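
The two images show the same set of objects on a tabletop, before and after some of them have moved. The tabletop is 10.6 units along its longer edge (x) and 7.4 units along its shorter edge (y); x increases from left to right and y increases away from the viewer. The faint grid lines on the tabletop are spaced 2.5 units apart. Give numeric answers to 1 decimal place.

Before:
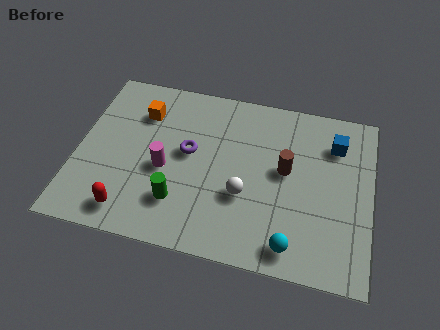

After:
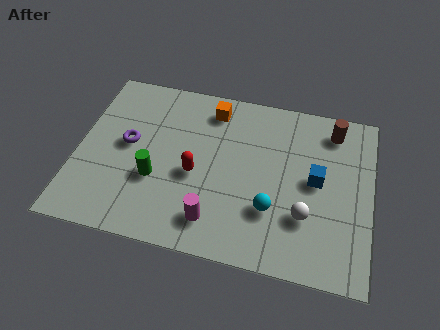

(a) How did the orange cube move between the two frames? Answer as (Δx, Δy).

(2.5, 0.7)

The orange cube started near (2.2, 5.5) and ended near (4.7, 6.2).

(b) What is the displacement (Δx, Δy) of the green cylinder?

(-0.9, 0.8)

From the two frames, the green cylinder sits at roughly (3.8, 1.9) before and (2.9, 2.7) after.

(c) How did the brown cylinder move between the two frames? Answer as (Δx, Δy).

(1.6, 2.1)

The brown cylinder started near (7.5, 4.1) and ended near (9.1, 6.2).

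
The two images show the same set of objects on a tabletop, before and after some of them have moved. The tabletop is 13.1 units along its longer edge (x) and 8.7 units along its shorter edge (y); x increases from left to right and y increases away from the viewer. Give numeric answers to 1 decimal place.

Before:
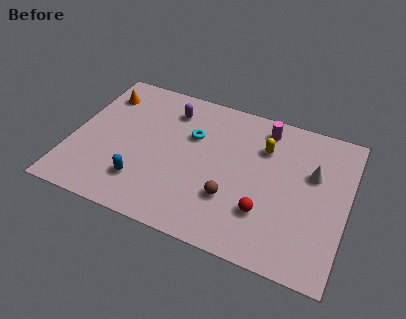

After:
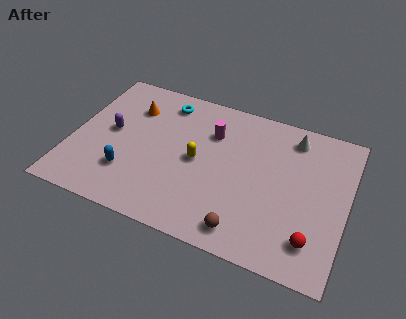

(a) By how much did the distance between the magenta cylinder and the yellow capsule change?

+0.8

The distance was about 1.2 in the first image and 2.0 in the second, so they moved 0.8 units further apart.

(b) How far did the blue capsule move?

0.8

The blue capsule was near (3.6, 2.1) before and (2.9, 2.4) after, so it travelled √(0.7² + 0.3²) ≈ 0.8 units.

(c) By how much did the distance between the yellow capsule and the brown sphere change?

+0.3

The distance was about 3.7 in the first image and 4.0 in the second, so they moved 0.3 units further apart.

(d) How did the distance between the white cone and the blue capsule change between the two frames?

+0.4

Before: roughly 8.5 units apart; after: 8.9. That's 0.4 units further apart.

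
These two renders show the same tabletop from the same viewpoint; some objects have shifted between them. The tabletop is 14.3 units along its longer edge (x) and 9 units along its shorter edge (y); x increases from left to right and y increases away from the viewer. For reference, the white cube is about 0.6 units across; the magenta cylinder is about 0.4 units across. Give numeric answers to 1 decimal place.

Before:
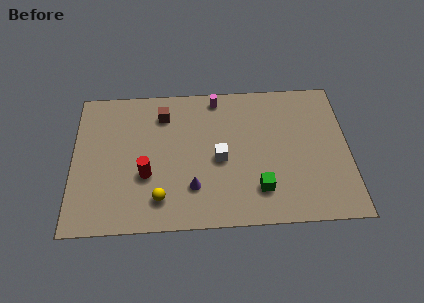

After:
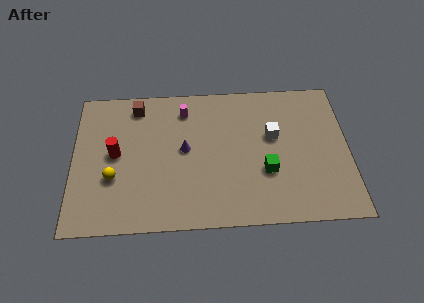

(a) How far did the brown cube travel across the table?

1.5

From (4.7, 7.1) to (3.3, 7.7), the brown cube covered √(1.4² + 0.6²) ≈ 1.5 units.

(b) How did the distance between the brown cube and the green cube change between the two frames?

+1.1

Before: roughly 7.0 units apart; after: 8.1. That's 1.1 units further apart.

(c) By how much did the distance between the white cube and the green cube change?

-0.6

Before: roughly 2.8 units apart; after: 2.2. That's 0.6 units closer together.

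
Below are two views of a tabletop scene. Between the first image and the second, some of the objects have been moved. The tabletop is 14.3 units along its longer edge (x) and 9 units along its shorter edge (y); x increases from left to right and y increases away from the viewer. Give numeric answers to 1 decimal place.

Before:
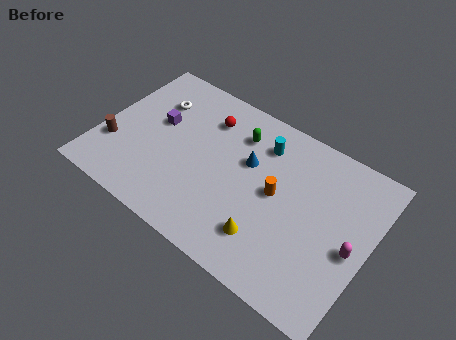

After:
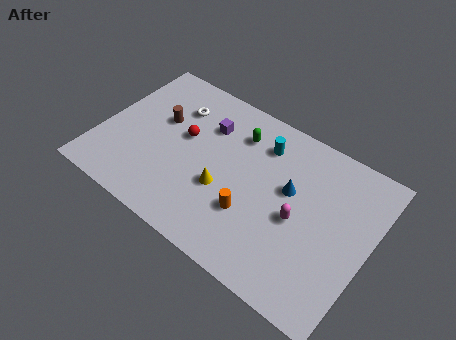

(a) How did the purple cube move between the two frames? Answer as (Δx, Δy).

(2.5, 1.2)

The purple cube started near (2.8, 5.3) and ended near (5.3, 6.5).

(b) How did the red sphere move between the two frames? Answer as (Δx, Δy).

(-0.9, -1.7)

The red sphere was at about (5.2, 6.9) and moved to about (4.3, 5.2).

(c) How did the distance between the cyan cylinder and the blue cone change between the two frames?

+1.0

They were about 1.5 units apart before and 2.5 after — 1.0 units further apart.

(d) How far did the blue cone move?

2.3

From (7.7, 5.6) to (10.0, 5.3), the blue cone covered √(2.3² + 0.3²) ≈ 2.3 units.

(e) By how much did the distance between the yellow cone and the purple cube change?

-3.9

The distance was about 7.3 in the first image and 3.4 in the second, so they moved 3.9 units closer together.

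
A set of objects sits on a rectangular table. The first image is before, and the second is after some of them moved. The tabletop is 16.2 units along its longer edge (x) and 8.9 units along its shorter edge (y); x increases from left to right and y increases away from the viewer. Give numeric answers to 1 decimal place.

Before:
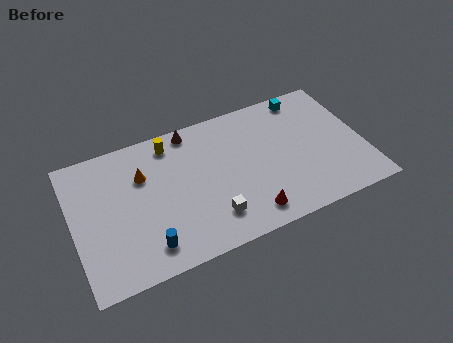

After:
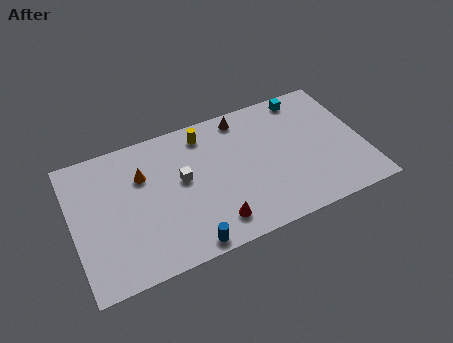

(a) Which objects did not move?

the orange cone and the cyan cube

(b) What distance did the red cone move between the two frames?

1.9

The red cone was near (9.4, 1.4) before and (7.5, 1.6) after, so it travelled √(1.9² + 0.2²) ≈ 1.9 units.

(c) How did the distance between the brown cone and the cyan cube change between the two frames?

-2.9

They were about 6.5 units apart before and 3.6 after — 2.9 units closer together.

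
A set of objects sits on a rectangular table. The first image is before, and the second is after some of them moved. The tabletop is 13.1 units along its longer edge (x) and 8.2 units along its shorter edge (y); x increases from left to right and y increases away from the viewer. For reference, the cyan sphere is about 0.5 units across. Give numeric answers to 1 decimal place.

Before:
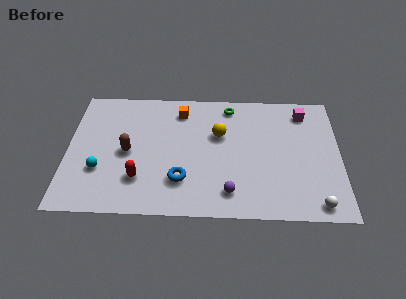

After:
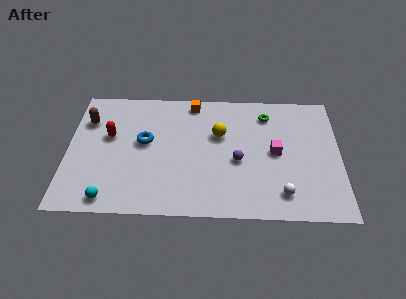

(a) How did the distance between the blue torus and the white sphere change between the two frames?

+0.8

They were about 6.5 units apart before and 7.3 after — 0.8 units further apart.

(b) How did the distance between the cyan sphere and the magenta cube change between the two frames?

-2.1

They were about 10.6 units apart before and 8.5 after — 2.1 units closer together.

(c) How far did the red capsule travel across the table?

3.1

The red capsule was near (3.5, 2.2) before and (2.0, 4.9) after, so it travelled √(1.5² + 2.7²) ≈ 3.1 units.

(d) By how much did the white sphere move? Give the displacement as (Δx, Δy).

(-1.6, 0.6)

The white sphere was at about (11.9, 0.9) and moved to about (10.3, 1.5).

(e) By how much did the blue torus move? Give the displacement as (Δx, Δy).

(-1.8, 2.4)

From the two frames, the blue torus sits at roughly (5.5, 2.2) before and (3.7, 4.6) after.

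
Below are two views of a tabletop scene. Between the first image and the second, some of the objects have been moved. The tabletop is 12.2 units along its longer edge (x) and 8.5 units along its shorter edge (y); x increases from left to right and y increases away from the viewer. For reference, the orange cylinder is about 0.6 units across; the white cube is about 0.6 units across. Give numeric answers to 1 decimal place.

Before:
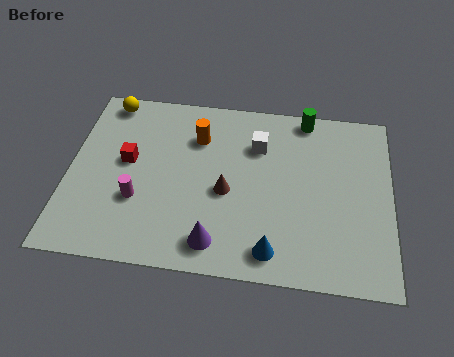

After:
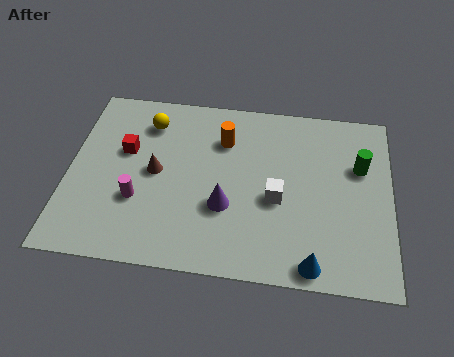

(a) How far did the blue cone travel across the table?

1.6

From (7.8, 1.2) to (9.3, 0.8), the blue cone covered √(1.5² + 0.4²) ≈ 1.6 units.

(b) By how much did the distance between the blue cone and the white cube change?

-1.8

The distance was about 4.9 in the first image and 3.1 in the second, so they moved 1.8 units closer together.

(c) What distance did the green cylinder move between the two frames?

3.0

The green cylinder was near (8.9, 7.7) before and (11.0, 5.5) after, so it travelled √(2.1² + 2.2²) ≈ 3.0 units.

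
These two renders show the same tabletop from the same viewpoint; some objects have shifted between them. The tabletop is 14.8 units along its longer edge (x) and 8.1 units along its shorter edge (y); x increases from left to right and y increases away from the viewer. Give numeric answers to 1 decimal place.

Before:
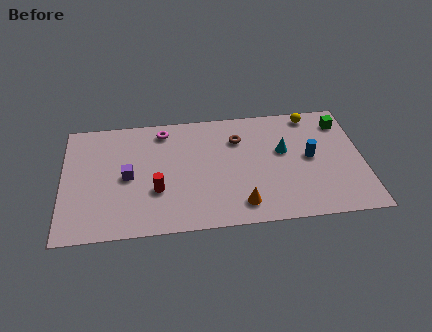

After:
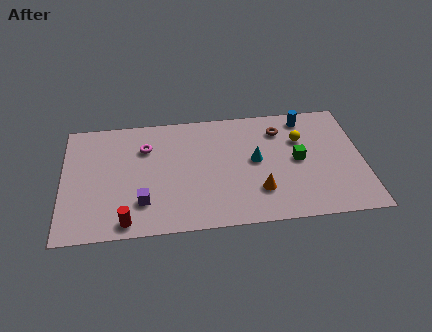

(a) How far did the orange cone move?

1.2

The orange cone moved from about (8.7, 1.4) to (9.6, 2.2), a distance of √(0.9² + 0.8²) ≈ 1.2.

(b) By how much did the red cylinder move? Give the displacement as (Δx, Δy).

(-1.5, -1.9)

From the two frames, the red cylinder sits at roughly (4.6, 2.8) before and (3.1, 0.9) after.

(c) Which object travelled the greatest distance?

the green cube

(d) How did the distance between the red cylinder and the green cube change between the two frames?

-0.9

Before: roughly 10.0 units apart; after: 9.1. That's 0.9 units closer together.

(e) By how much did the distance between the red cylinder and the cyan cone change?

+0.6

Before: roughly 6.6 units apart; after: 7.2. That's 0.6 units further apart.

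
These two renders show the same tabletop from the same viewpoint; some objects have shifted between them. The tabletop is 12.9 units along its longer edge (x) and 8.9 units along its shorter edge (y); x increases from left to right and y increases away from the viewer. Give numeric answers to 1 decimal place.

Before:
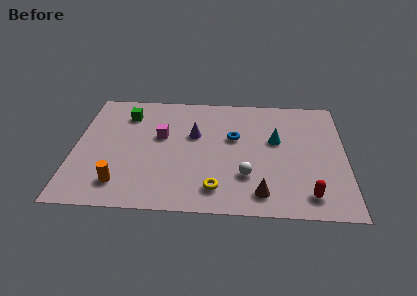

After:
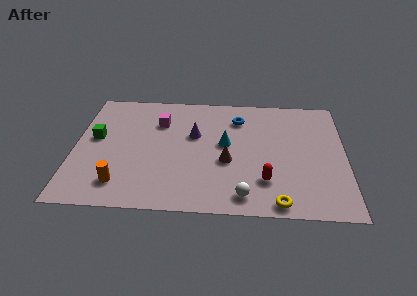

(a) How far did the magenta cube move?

1.1

From (4.1, 5.3) to (4.0, 6.4), the magenta cube covered √(0.1² + 1.1²) ≈ 1.1 units.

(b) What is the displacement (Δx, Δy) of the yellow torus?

(2.9, -0.8)

From the two frames, the yellow torus sits at roughly (6.8, 1.6) before and (9.7, 0.8) after.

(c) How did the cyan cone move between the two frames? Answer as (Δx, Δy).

(-2.4, -0.4)

The cyan cone was at about (9.6, 5.3) and moved to about (7.2, 4.9).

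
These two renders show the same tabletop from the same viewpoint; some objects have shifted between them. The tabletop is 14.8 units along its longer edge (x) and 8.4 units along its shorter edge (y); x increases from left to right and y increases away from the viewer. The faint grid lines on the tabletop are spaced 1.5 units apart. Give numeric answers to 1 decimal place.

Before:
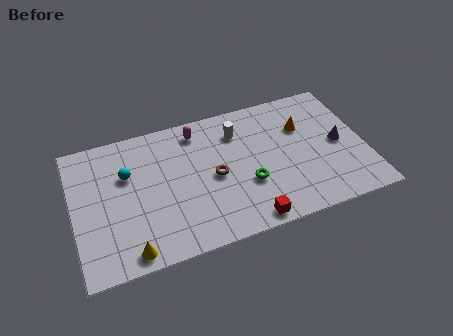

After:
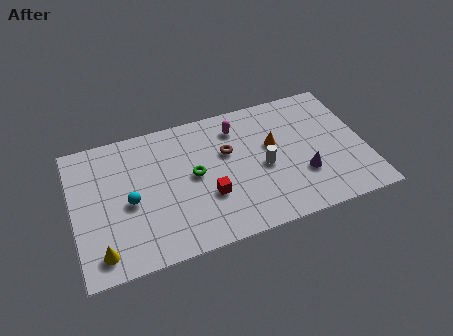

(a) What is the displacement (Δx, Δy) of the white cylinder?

(1.1, -2.6)

The white cylinder was at about (8.5, 6.4) and moved to about (9.6, 3.8).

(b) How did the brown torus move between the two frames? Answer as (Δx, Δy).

(0.8, 1.3)

The brown torus started near (7.1, 4.0) and ended near (7.9, 5.3).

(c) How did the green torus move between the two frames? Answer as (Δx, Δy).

(-2.6, 1.4)

From the two frames, the green torus sits at roughly (8.7, 3.0) before and (6.1, 4.4) after.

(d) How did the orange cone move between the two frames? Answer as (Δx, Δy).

(-1.6, -0.7)

From the two frames, the orange cone sits at roughly (11.8, 5.7) before and (10.2, 5.0) after.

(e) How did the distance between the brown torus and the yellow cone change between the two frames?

+2.3

Before: roughly 5.5 units apart; after: 7.8. That's 2.3 units further apart.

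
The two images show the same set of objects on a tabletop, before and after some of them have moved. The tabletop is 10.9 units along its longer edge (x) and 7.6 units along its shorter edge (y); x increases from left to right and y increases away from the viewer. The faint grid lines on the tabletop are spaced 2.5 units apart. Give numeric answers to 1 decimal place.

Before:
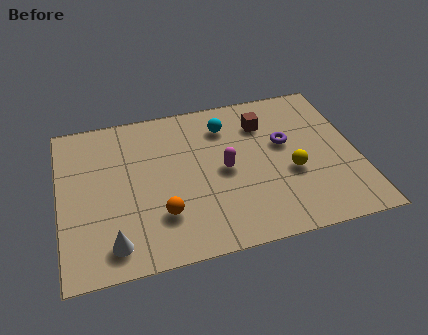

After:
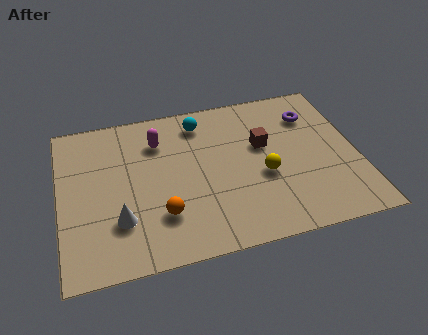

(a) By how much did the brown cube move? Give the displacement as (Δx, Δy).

(-0.1, -1.1)

The brown cube started near (7.6, 5.7) and ended near (7.5, 4.6).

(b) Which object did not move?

the orange sphere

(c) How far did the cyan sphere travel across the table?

1.0

The cyan sphere moved from about (6.2, 5.9) to (5.3, 6.3), a distance of √(0.9² + 0.4²) ≈ 1.0.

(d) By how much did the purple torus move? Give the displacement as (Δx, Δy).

(1.1, 1.2)

The purple torus was at about (8.3, 4.5) and moved to about (9.4, 5.7).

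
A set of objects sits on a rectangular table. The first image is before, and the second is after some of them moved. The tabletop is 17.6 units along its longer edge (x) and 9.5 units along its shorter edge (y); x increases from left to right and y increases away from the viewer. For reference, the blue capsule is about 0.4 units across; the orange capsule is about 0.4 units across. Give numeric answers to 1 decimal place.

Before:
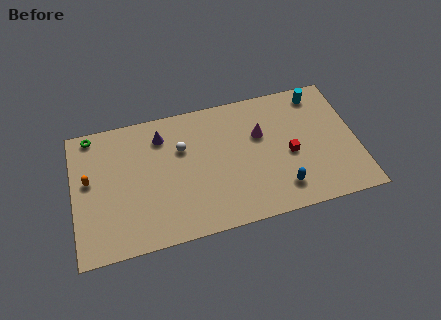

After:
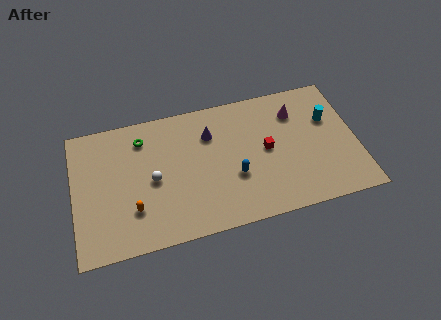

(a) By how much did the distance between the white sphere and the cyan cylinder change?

+2.3

They were about 8.9 units apart before and 11.2 after — 2.3 units further apart.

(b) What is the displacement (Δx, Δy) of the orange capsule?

(2.6, -2.7)

The orange capsule started near (1.0, 5.4) and ended near (3.6, 2.7).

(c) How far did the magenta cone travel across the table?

2.5

The magenta cone was near (11.7, 6.1) before and (14.0, 7.2) after, so it travelled √(2.3² + 1.1²) ≈ 2.5 units.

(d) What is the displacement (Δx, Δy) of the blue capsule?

(-2.8, 1.6)

From the two frames, the blue capsule sits at roughly (12.7, 1.9) before and (9.9, 3.5) after.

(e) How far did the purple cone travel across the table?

3.1

The purple cone moved from about (5.6, 7.5) to (8.6, 6.9), a distance of √(3.0² + 0.6²) ≈ 3.1.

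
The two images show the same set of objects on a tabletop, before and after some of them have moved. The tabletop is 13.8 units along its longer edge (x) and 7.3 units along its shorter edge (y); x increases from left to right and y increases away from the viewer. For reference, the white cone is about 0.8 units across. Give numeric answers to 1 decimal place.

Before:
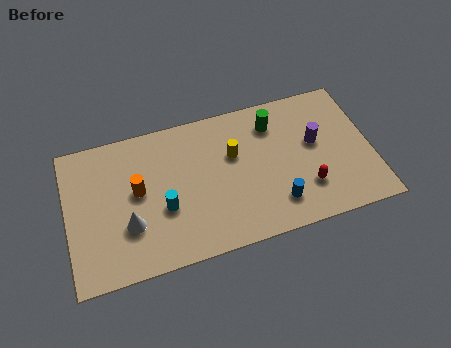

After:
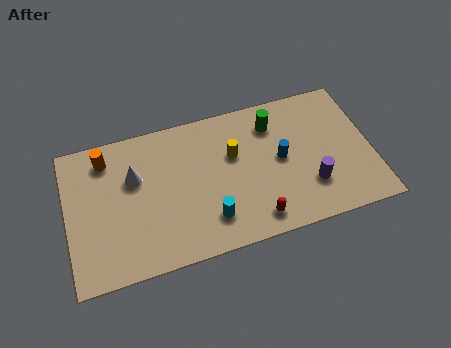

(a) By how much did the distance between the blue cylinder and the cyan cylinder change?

-1.1

They were about 5.1 units apart before and 4.0 after — 1.1 units closer together.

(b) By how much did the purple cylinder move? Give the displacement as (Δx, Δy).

(-0.4, -2.1)

The purple cylinder was at about (11.3, 4.2) and moved to about (10.9, 2.1).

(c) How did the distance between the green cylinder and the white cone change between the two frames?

-1.1

Before: roughly 7.6 units apart; after: 6.5. That's 1.1 units closer together.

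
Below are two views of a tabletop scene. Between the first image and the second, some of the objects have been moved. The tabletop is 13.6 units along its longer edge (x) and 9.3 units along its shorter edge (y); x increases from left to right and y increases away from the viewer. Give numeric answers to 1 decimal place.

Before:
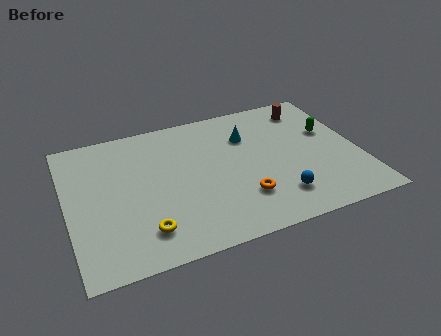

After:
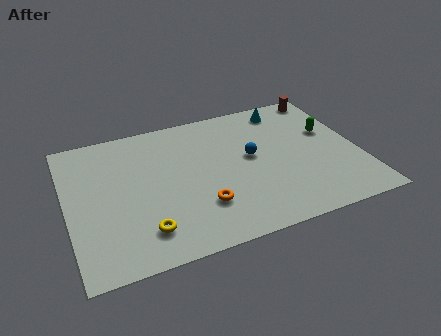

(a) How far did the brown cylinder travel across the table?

1.1

From (11.7, 7.7) to (12.6, 8.4), the brown cylinder covered √(0.9² + 0.7²) ≈ 1.1 units.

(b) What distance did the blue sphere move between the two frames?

3.2

The blue sphere was near (9.5, 2.0) before and (8.6, 5.1) after, so it travelled √(0.9² + 3.1²) ≈ 3.2 units.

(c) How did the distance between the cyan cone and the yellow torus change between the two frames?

+2.4

Before: roughly 7.1 units apart; after: 9.5. That's 2.4 units further apart.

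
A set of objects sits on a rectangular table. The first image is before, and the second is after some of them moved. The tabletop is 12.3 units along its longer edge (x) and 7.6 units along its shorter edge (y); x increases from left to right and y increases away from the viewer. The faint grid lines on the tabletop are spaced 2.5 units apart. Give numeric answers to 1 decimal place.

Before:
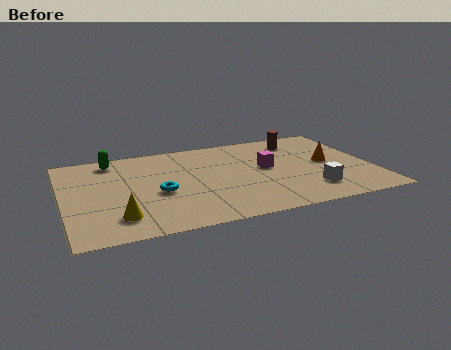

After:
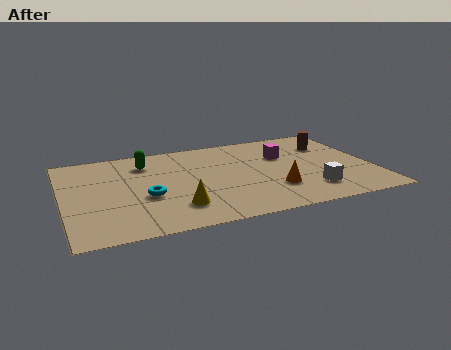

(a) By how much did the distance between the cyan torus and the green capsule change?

-0.8

The distance was about 3.7 in the first image and 2.9 in the second, so they moved 0.8 units closer together.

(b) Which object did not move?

the white cube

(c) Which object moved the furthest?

the orange cone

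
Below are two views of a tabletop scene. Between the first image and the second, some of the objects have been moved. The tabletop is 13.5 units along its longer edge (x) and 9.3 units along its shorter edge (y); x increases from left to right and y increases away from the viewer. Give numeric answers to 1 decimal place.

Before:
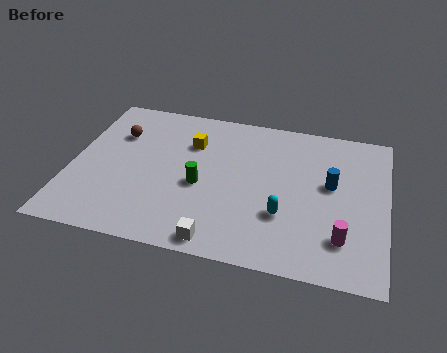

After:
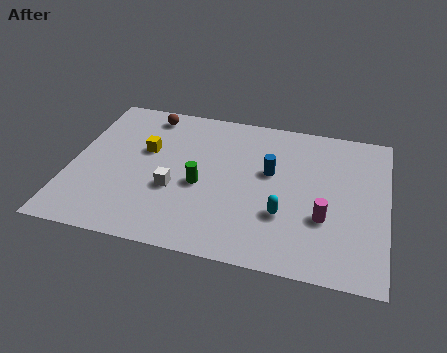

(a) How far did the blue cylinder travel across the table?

2.6

The blue cylinder was near (11.1, 5.3) before and (8.5, 5.5) after, so it travelled √(2.6² + 0.2²) ≈ 2.6 units.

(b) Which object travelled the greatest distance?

the white cube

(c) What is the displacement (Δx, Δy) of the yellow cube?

(-1.9, -0.9)

The yellow cube was at about (5.0, 6.6) and moved to about (3.1, 5.7).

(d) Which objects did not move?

the green cylinder and the cyan capsule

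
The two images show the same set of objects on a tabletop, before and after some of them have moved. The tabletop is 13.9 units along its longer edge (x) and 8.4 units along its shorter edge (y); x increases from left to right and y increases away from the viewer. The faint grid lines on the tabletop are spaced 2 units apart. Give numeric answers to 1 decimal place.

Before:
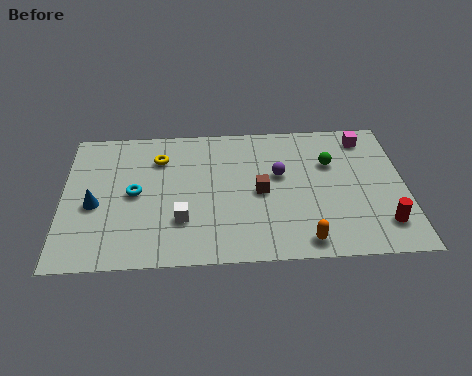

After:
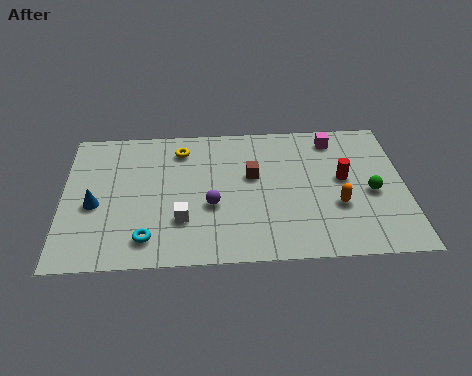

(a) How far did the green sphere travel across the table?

2.5

The green sphere was near (10.9, 5.6) before and (12.5, 3.7) after, so it travelled √(1.6² + 1.9²) ≈ 2.5 units.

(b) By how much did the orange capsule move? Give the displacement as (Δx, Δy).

(1.4, 2.0)

The orange capsule was at about (9.7, 1.0) and moved to about (11.1, 3.0).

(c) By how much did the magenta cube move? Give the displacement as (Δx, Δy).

(-1.3, 0.0)

The magenta cube started near (12.4, 7.1) and ended near (11.1, 7.1).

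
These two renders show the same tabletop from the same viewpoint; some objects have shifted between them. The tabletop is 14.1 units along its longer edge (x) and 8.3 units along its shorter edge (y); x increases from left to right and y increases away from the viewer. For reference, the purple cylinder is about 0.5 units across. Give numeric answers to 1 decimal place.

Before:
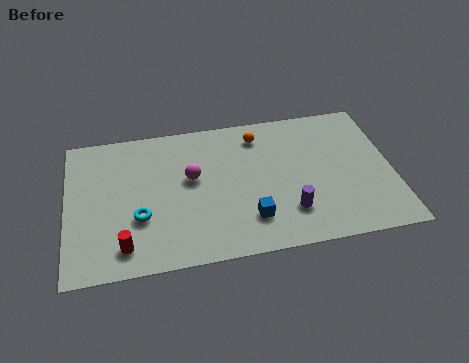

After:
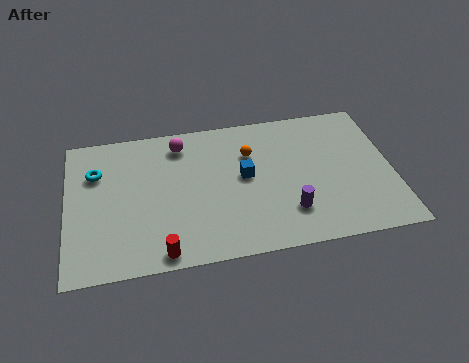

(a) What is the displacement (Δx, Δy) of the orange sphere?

(-0.4, -1.0)

The orange sphere was at about (8.4, 6.8) and moved to about (8.0, 5.8).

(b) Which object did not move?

the purple cylinder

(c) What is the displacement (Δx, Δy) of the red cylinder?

(1.6, -0.6)

The red cylinder was at about (2.4, 1.4) and moved to about (4.0, 0.8).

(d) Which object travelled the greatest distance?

the cyan torus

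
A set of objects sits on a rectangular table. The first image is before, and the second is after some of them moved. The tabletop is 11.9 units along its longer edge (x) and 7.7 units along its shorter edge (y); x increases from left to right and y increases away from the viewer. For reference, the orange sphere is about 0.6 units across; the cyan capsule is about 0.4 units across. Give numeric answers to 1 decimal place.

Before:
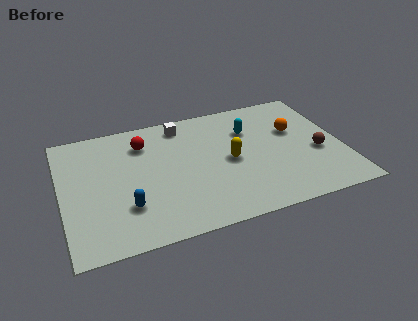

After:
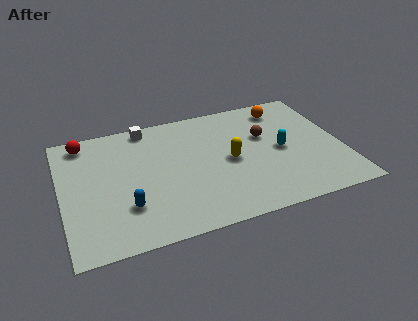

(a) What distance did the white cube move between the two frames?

1.5

From (5.3, 6.6) to (3.8, 6.9), the white cube covered √(1.5² + 0.3²) ≈ 1.5 units.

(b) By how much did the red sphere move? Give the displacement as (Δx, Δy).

(-2.5, 0.8)

The red sphere started near (3.6, 5.9) and ended near (1.1, 6.7).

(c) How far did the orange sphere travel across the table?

1.6

From (10.0, 4.8) to (9.7, 6.4), the orange sphere covered √(0.3² + 1.6²) ≈ 1.6 units.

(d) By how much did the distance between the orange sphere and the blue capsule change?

+0.4

The distance was about 7.8 in the first image and 8.2 in the second, so they moved 0.4 units further apart.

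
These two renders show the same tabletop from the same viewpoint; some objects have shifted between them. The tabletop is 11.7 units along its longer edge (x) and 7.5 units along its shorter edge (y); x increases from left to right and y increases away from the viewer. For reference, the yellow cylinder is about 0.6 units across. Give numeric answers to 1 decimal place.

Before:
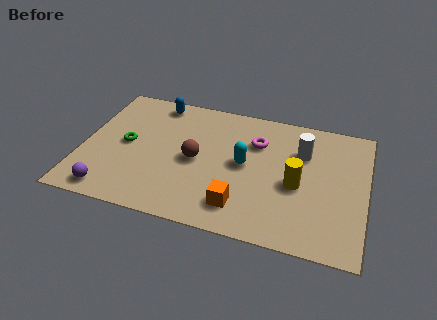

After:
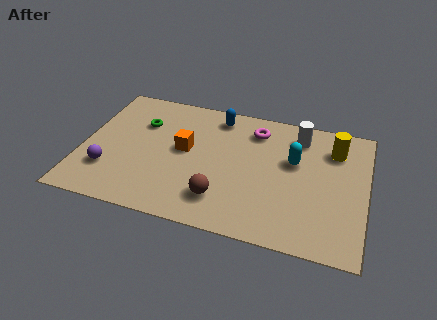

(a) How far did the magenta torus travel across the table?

0.7

From (7.1, 5.3) to (7.0, 6.0), the magenta torus covered √(0.1² + 0.7²) ≈ 0.7 units.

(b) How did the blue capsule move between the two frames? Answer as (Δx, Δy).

(2.6, -0.2)

From the two frames, the blue capsule sits at roughly (2.8, 6.6) before and (5.4, 6.4) after.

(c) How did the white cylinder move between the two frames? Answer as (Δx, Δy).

(-0.2, 0.9)

The white cylinder started near (9.0, 5.2) and ended near (8.8, 6.1).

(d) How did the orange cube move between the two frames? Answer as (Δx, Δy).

(-2.5, 2.6)

The orange cube was at about (6.7, 1.5) and moved to about (4.2, 4.1).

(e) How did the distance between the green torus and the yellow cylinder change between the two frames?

+0.9

They were about 7.1 units apart before and 8.0 after — 0.9 units further apart.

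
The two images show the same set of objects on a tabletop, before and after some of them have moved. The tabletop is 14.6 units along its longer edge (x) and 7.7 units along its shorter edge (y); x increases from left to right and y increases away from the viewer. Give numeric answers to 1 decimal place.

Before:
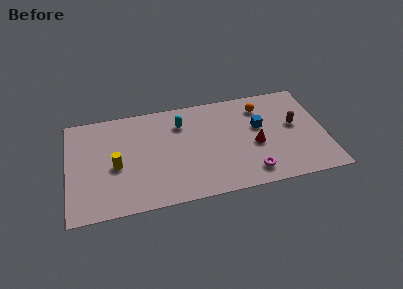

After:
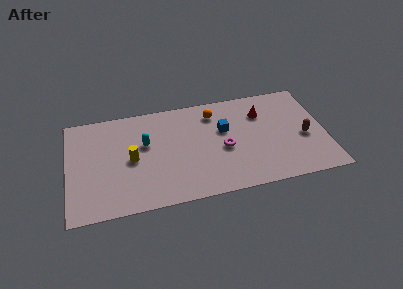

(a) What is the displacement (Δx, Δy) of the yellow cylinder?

(0.9, 0.3)

The yellow cylinder started near (2.7, 3.4) and ended near (3.6, 3.7).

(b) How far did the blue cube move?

2.0

The blue cube was near (10.9, 4.6) before and (8.9, 4.8) after, so it travelled √(2.0² + 0.2²) ≈ 2.0 units.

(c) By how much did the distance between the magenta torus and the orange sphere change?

-2.1

They were about 4.9 units apart before and 2.8 after — 2.1 units closer together.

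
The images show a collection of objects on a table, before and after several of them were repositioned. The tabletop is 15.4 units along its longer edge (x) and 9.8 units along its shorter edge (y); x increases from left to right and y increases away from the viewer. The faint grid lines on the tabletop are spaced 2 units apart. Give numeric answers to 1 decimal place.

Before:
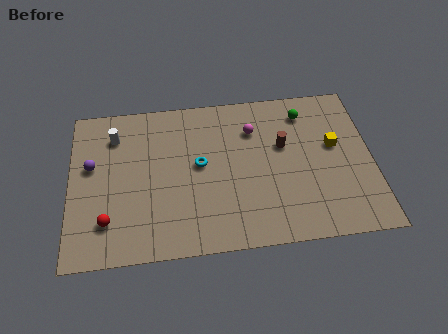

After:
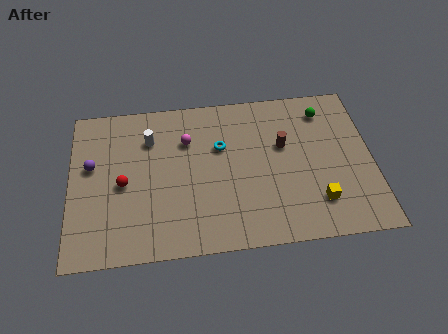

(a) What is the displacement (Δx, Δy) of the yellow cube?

(-1.0, -3.4)

From the two frames, the yellow cube sits at roughly (13.5, 5.7) before and (12.5, 2.3) after.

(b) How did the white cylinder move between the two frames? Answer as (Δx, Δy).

(1.8, -0.4)

From the two frames, the white cylinder sits at roughly (2.3, 7.6) before and (4.1, 7.2) after.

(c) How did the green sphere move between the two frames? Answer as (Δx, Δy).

(1.0, 0.0)

From the two frames, the green sphere sits at roughly (12.1, 8.0) before and (13.1, 8.0) after.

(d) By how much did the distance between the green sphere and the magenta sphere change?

+4.4

The distance was about 2.8 in the first image and 7.2 in the second, so they moved 4.4 units further apart.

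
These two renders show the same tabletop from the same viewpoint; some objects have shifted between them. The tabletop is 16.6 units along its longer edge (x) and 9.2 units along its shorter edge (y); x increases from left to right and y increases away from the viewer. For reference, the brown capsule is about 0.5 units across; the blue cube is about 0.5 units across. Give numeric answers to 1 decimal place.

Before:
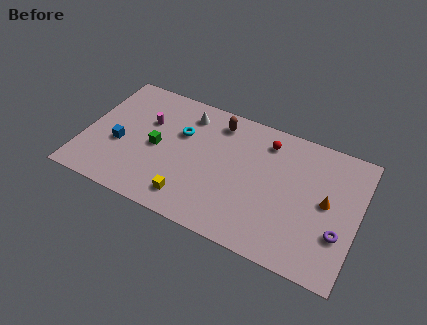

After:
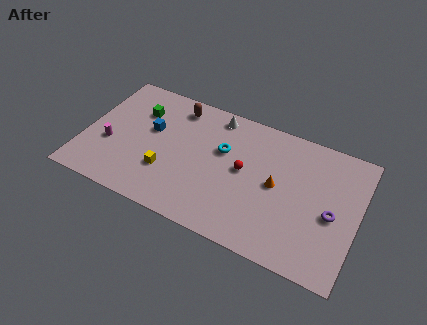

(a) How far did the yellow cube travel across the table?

2.1

From (6.8, 1.6) to (5.2, 2.9), the yellow cube covered √(1.6² + 1.3²) ≈ 2.1 units.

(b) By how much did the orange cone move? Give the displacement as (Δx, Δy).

(-3.0, -0.1)

From the two frames, the orange cone sits at roughly (14.7, 4.8) before and (11.7, 4.7) after.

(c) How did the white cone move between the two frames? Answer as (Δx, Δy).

(1.7, 0.6)

The white cone started near (5.9, 7.5) and ended near (7.6, 8.1).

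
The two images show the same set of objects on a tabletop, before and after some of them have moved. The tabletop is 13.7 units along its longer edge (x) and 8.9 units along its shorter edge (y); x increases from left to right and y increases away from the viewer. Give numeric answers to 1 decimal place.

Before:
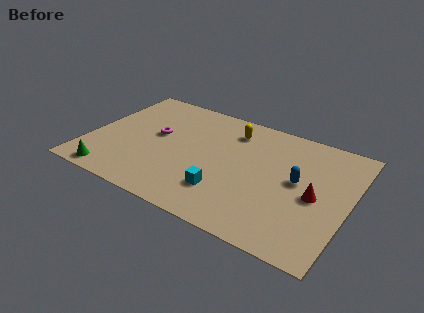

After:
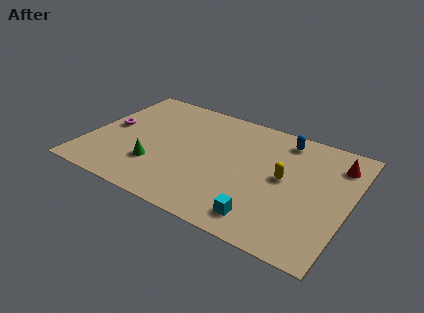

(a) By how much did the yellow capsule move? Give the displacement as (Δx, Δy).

(3.1, -2.4)

The yellow capsule started near (7.2, 7.1) and ended near (10.3, 4.7).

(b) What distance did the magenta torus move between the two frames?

2.4

From (3.4, 5.0) to (1.0, 4.6), the magenta torus covered √(2.4² + 0.4²) ≈ 2.4 units.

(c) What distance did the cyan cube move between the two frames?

2.4

The cyan cube moved from about (7.5, 2.3) to (9.7, 1.4), a distance of √(2.2² + 0.9²) ≈ 2.4.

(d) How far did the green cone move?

2.7

The green cone was near (1.7, 0.9) before and (3.8, 2.6) after, so it travelled √(2.1² + 1.7²) ≈ 2.7 units.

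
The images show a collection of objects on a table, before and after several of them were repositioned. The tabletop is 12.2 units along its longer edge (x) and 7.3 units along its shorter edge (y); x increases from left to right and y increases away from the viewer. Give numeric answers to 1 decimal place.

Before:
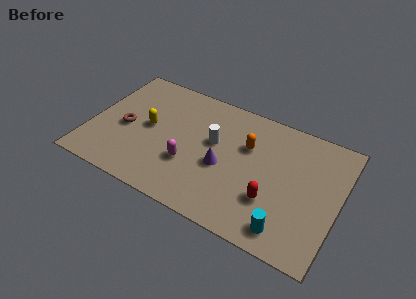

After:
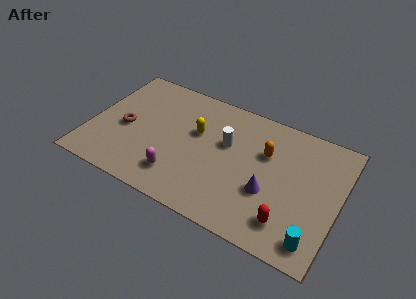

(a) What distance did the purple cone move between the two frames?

2.3

The purple cone was near (6.6, 3.1) before and (8.9, 2.7) after, so it travelled √(2.3² + 0.4²) ≈ 2.3 units.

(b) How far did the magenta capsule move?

1.0

From (5.0, 2.5) to (4.6, 1.6), the magenta capsule covered √(0.4² + 0.9²) ≈ 1.0 units.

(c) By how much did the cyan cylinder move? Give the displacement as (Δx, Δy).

(1.3, 0.0)

The cyan cylinder started near (10.0, 1.1) and ended near (11.3, 1.1).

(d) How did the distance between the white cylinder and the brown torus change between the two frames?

+0.6

The distance was about 4.4 in the first image and 5.0 in the second, so they moved 0.6 units further apart.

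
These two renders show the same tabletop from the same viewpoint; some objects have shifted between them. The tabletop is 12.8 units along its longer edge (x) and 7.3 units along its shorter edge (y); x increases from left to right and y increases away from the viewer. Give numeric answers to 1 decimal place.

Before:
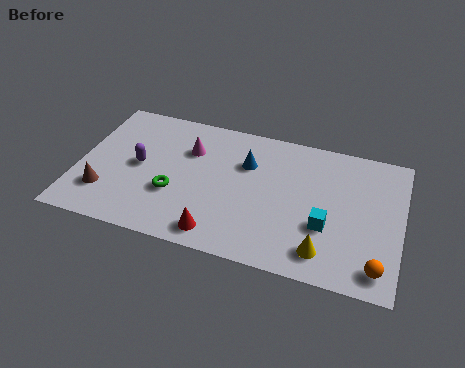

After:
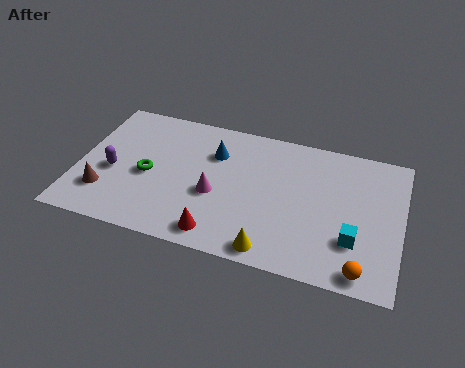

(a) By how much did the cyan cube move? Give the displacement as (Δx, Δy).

(1.1, -0.4)

The cyan cube started near (9.9, 2.6) and ended near (11.0, 2.2).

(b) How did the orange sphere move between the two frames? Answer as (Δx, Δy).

(-0.6, -0.3)

From the two frames, the orange sphere sits at roughly (12.0, 1.1) before and (11.4, 0.8) after.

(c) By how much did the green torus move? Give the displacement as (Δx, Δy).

(-1.1, 0.7)

From the two frames, the green torus sits at roughly (3.9, 2.6) before and (2.8, 3.3) after.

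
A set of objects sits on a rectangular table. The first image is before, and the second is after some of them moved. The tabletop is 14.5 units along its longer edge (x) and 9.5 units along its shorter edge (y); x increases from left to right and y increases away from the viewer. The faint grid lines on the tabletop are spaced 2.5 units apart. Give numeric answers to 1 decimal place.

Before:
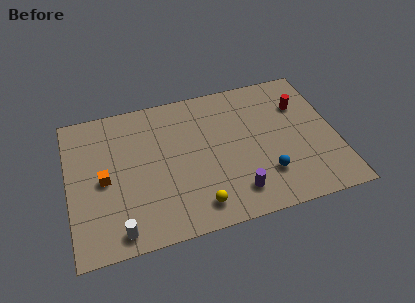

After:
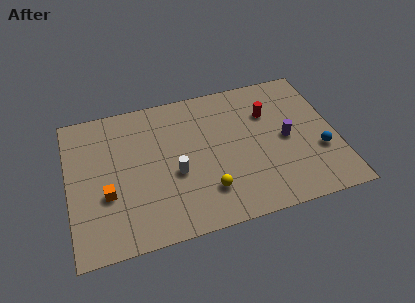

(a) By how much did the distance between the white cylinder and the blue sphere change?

-0.3

The distance was about 8.1 in the first image and 7.8 in the second, so they moved 0.3 units closer together.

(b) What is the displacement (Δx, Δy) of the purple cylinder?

(3.0, 2.8)

The purple cylinder started near (8.8, 1.8) and ended near (11.8, 4.6).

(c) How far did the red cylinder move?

1.8

The red cylinder moved from about (12.8, 6.7) to (11.0, 6.6), a distance of √(1.8² + 0.1²) ≈ 1.8.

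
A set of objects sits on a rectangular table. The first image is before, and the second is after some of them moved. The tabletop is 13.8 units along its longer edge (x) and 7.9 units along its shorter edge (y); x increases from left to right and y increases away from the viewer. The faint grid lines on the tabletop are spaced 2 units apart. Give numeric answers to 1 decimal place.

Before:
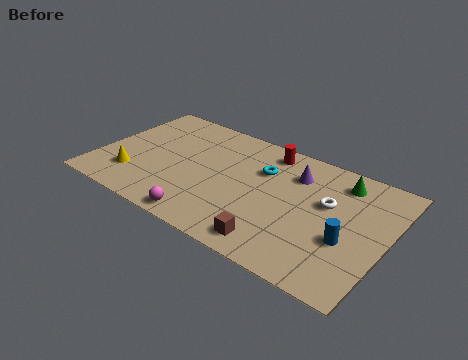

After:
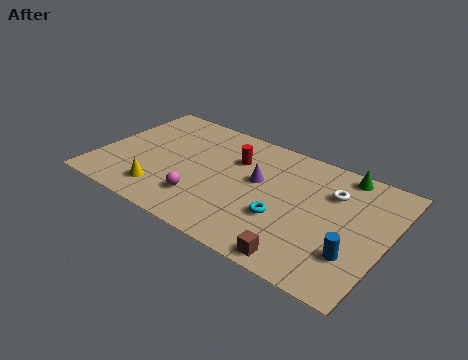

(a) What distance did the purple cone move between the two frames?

2.1

The purple cone was near (9.2, 5.9) before and (7.6, 4.6) after, so it travelled √(1.6² + 1.3²) ≈ 2.1 units.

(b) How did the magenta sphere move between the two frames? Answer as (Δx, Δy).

(-0.4, 1.2)

The magenta sphere started near (5.7, 0.8) and ended near (5.3, 2.0).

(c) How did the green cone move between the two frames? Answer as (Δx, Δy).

(0.0, 0.6)

From the two frames, the green cone sits at roughly (11.3, 6.5) before and (11.3, 7.1) after.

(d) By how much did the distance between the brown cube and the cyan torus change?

-2.2

Before: roughly 4.5 units apart; after: 2.3. That's 2.2 units closer together.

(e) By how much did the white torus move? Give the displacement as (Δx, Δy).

(0.1, 0.8)

The white torus started near (10.9, 4.8) and ended near (11.0, 5.6).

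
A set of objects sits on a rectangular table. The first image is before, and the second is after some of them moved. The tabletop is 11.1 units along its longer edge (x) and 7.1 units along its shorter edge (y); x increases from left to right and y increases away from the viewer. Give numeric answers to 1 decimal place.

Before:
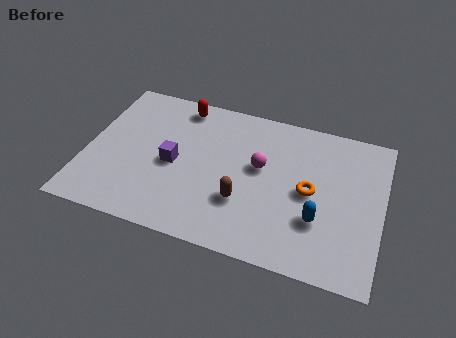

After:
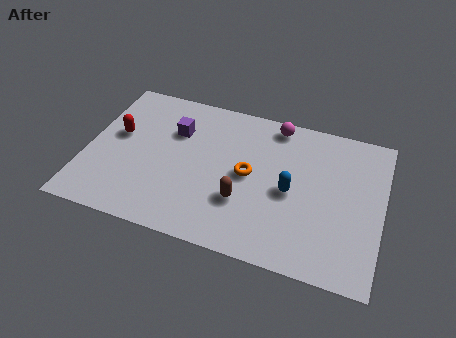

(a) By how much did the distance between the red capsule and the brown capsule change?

+0.5

Before: roughly 4.7 units apart; after: 5.2. That's 0.5 units further apart.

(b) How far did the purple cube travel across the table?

1.6

From (3.3, 3.3) to (3.2, 4.9), the purple cube covered √(0.1² + 1.6²) ≈ 1.6 units.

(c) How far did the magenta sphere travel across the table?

2.2

The magenta sphere was near (6.5, 4.1) before and (6.9, 6.3) after, so it travelled √(0.4² + 2.2²) ≈ 2.2 units.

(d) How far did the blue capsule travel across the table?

1.5

The blue capsule was near (8.8, 2.3) before and (7.7, 3.3) after, so it travelled √(1.1² + 1.0²) ≈ 1.5 units.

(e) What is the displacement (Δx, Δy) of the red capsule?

(-2.2, -2.1)

The red capsule was at about (3.3, 6.2) and moved to about (1.1, 4.1).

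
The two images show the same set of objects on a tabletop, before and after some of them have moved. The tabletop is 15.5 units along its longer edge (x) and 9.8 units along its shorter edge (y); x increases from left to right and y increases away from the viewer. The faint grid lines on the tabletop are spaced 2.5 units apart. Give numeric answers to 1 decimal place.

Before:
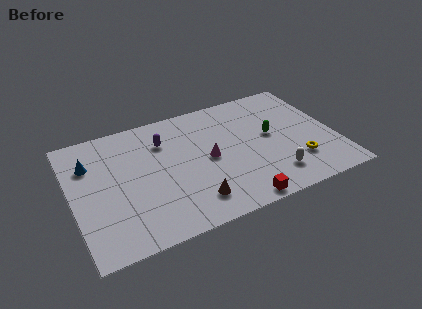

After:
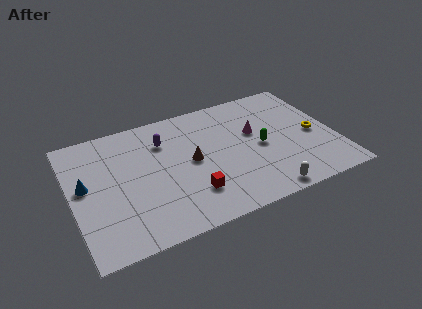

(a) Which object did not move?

the purple capsule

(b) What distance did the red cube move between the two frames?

3.0

The red cube was near (9.2, 0.8) before and (6.7, 2.5) after, so it travelled √(2.5² + 1.7²) ≈ 3.0 units.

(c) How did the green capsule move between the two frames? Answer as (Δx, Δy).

(-0.7, -0.7)

From the two frames, the green capsule sits at roughly (11.8, 5.3) before and (11.1, 4.6) after.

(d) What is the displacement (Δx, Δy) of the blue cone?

(-0.4, -1.6)

From the two frames, the blue cone sits at roughly (1.2, 7.0) before and (0.8, 5.4) after.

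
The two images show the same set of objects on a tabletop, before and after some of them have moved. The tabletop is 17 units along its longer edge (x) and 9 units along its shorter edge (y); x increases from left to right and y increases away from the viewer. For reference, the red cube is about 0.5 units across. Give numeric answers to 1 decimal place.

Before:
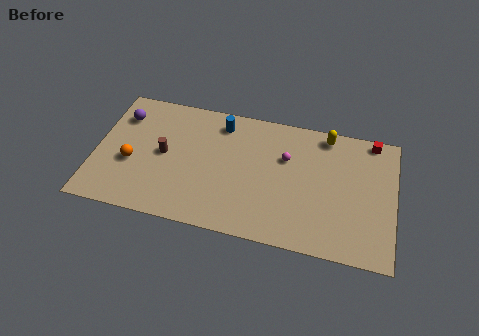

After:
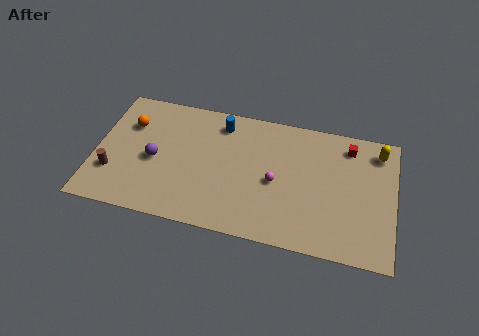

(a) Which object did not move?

the blue cylinder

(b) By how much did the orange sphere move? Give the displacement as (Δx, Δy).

(-0.3, 2.7)

The orange sphere was at about (2.1, 3.6) and moved to about (1.8, 6.3).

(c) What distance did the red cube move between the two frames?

1.5

The red cube moved from about (15.6, 8.2) to (14.3, 7.5), a distance of √(1.3² + 0.7²) ≈ 1.5.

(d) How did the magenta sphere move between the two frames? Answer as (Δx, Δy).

(-0.5, -1.8)

The magenta sphere started near (10.8, 5.9) and ended near (10.3, 4.1).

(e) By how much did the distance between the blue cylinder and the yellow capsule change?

+3.0

Before: roughly 6.0 units apart; after: 9.0. That's 3.0 units further apart.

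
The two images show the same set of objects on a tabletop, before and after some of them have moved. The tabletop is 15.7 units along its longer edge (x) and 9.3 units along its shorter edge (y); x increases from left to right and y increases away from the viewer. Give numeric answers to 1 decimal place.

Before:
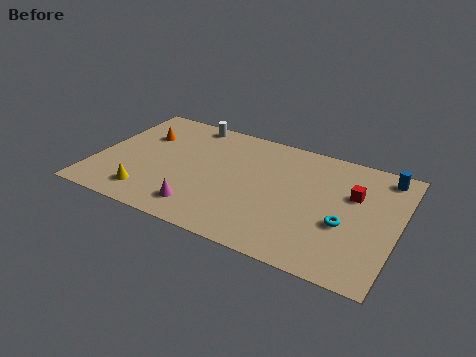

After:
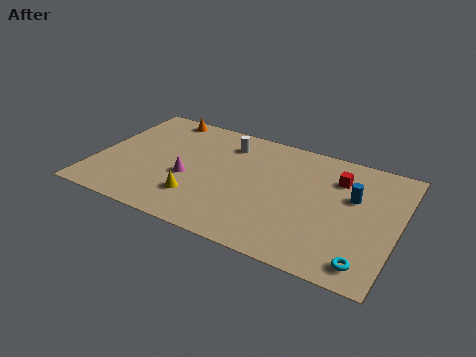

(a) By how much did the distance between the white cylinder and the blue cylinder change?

-3.4

They were about 10.4 units apart before and 7.0 after — 3.4 units closer together.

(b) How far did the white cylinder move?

2.4

From (4.3, 8.4) to (6.5, 7.4), the white cylinder covered √(2.2² + 1.0²) ≈ 2.4 units.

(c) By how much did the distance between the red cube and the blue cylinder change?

-1.1

The distance was about 2.5 in the first image and 1.4 in the second, so they moved 1.1 units closer together.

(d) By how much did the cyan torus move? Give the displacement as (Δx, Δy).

(1.3, -2.3)

From the two frames, the cyan torus sits at roughly (13.1, 3.6) before and (14.4, 1.3) after.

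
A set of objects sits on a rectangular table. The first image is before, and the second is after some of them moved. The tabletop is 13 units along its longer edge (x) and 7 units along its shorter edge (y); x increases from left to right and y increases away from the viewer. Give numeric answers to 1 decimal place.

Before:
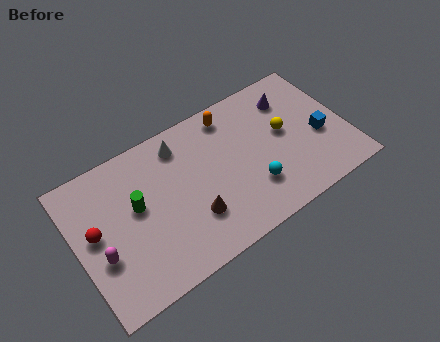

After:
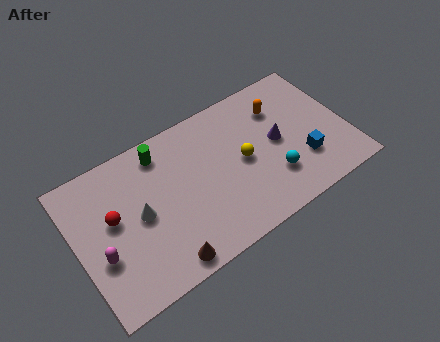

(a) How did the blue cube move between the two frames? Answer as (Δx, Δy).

(-1.0, -0.8)

From the two frames, the blue cube sits at roughly (11.7, 2.9) before and (10.7, 2.1) after.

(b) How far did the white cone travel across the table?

3.3

The white cone was near (5.3, 5.8) before and (3.0, 3.5) after, so it travelled √(2.3² + 2.3²) ≈ 3.3 units.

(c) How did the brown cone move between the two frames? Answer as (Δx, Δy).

(-1.6, -1.3)

The brown cone started near (5.3, 2.1) and ended near (3.7, 0.8).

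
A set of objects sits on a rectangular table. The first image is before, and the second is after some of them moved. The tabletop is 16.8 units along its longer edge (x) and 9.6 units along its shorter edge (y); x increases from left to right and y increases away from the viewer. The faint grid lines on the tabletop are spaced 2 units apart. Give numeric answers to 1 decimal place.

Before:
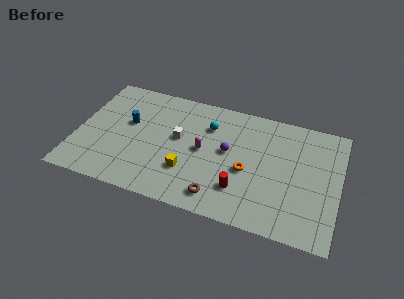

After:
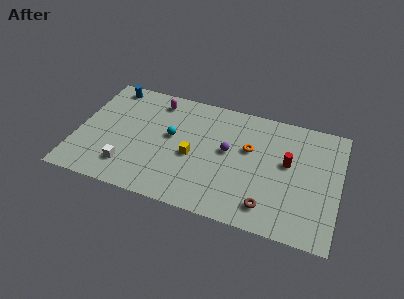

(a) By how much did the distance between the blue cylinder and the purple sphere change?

+2.1

Before: roughly 6.5 units apart; after: 8.6. That's 2.1 units further apart.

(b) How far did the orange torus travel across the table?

1.8

From (11.0, 4.1) to (11.0, 5.9), the orange torus covered √(0.0² + 1.8²) ≈ 1.8 units.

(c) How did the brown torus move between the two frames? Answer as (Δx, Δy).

(3.1, 0.2)

The brown torus started near (9.4, 1.5) and ended near (12.5, 1.7).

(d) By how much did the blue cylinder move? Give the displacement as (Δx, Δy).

(-1.5, 2.8)

From the two frames, the blue cylinder sits at roughly (3.2, 5.7) before and (1.7, 8.5) after.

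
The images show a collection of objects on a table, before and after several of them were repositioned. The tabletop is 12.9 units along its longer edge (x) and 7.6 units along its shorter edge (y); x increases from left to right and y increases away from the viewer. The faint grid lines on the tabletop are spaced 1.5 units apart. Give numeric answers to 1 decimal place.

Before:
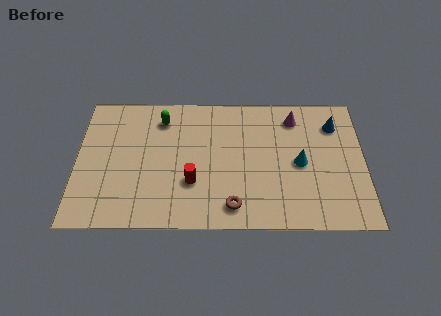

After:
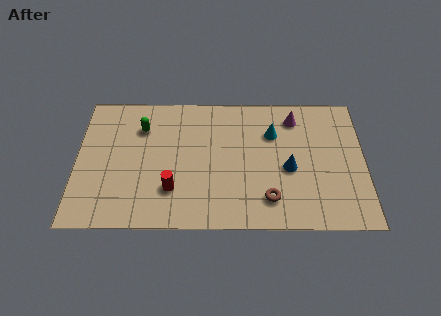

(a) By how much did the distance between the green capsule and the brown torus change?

+1.1

They were about 5.9 units apart before and 7.0 after — 1.1 units further apart.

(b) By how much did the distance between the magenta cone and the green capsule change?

+0.9

They were about 6.0 units apart before and 6.9 after — 0.9 units further apart.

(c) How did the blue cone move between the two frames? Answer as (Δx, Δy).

(-2.1, -2.5)

From the two frames, the blue cone sits at roughly (11.6, 5.8) before and (9.5, 3.3) after.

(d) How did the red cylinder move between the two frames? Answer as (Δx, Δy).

(-0.9, -0.4)

The red cylinder started near (5.2, 2.5) and ended near (4.3, 2.1).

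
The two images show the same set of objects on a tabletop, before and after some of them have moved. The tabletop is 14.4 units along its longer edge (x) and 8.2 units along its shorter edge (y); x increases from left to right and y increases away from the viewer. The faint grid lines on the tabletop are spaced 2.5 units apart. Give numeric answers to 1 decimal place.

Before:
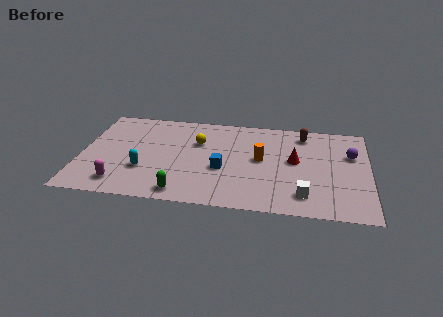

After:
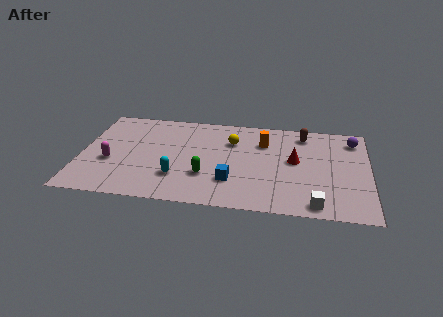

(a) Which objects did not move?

the red cone and the brown capsule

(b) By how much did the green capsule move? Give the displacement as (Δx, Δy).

(1.1, 1.6)

The green capsule started near (5.2, 1.0) and ended near (6.3, 2.6).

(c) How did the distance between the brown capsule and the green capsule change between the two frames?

-1.9

The distance was about 8.3 in the first image and 6.4 in the second, so they moved 1.9 units closer together.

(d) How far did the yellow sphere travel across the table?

1.7

From (5.8, 5.5) to (7.5, 5.8), the yellow sphere covered √(1.7² + 0.3²) ≈ 1.7 units.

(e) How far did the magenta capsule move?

1.9

From (2.1, 1.4) to (1.5, 3.2), the magenta capsule covered √(0.6² + 1.8²) ≈ 1.9 units.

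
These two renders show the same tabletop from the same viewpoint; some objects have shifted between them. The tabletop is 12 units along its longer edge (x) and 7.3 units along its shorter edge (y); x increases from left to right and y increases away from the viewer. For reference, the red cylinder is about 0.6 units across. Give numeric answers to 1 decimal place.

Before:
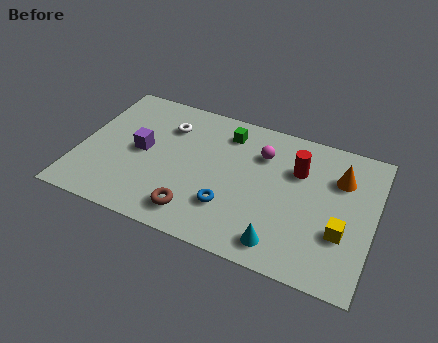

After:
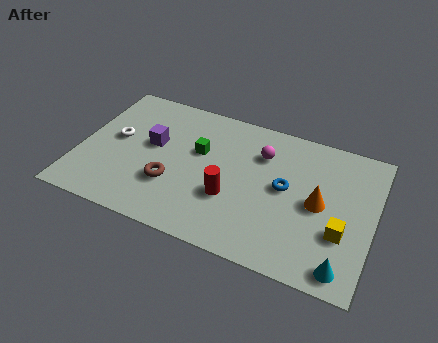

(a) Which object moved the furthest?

the red cylinder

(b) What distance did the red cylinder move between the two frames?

3.5

From (8.8, 5.0) to (6.3, 2.6), the red cylinder covered √(2.5² + 2.4²) ≈ 3.5 units.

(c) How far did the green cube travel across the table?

1.7

The green cube moved from about (5.8, 5.9) to (4.8, 4.5), a distance of √(1.0² + 1.4²) ≈ 1.7.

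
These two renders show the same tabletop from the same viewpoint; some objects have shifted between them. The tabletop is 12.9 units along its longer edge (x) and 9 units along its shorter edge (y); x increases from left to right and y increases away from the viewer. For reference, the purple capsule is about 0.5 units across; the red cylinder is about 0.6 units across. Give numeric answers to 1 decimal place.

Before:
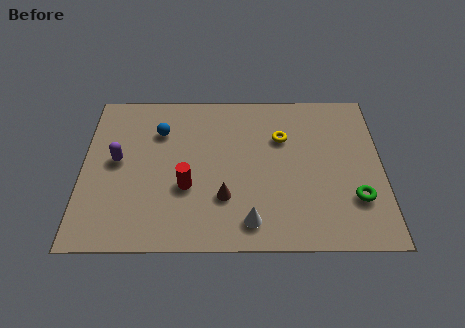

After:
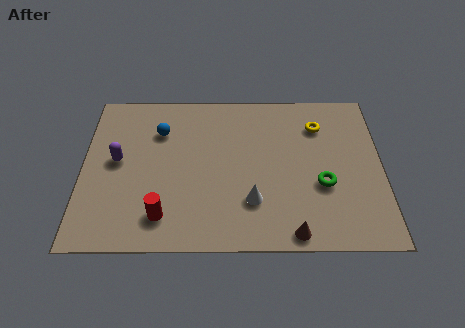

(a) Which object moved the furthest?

the brown cone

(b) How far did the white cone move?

1.1

The white cone was near (7.2, 1.4) before and (7.3, 2.5) after, so it travelled √(0.1² + 1.1²) ≈ 1.1 units.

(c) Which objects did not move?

the purple capsule and the blue sphere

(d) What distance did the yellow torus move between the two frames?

1.7

From (8.6, 6.1) to (10.2, 6.8), the yellow torus covered √(1.6² + 0.7²) ≈ 1.7 units.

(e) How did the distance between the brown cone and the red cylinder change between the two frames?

+3.9

Before: roughly 1.7 units apart; after: 5.6. That's 3.9 units further apart.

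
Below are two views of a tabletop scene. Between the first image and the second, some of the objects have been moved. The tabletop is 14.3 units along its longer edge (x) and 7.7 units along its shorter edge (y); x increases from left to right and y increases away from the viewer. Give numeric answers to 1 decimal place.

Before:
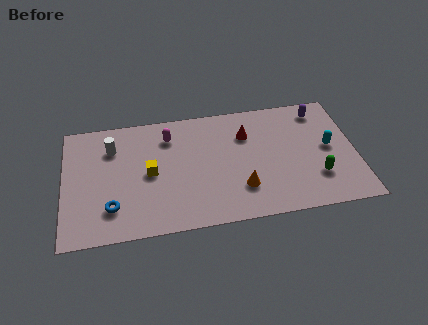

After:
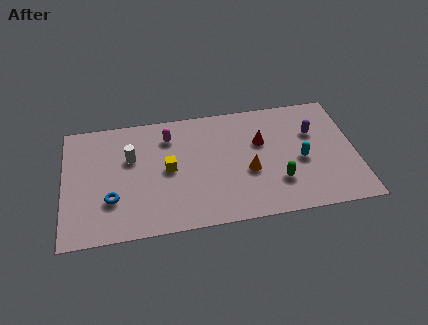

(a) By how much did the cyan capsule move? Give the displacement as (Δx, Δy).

(-1.4, -0.6)

The cyan capsule was at about (13.0, 4.0) and moved to about (11.6, 3.4).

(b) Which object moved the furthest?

the green capsule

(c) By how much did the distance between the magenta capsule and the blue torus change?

-0.4

Before: roughly 5.0 units apart; after: 4.6. That's 0.4 units closer together.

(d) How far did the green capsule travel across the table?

1.9

The green capsule was near (12.3, 2.2) before and (10.4, 2.2) after, so it travelled √(1.9² + 0.0²) ≈ 1.9 units.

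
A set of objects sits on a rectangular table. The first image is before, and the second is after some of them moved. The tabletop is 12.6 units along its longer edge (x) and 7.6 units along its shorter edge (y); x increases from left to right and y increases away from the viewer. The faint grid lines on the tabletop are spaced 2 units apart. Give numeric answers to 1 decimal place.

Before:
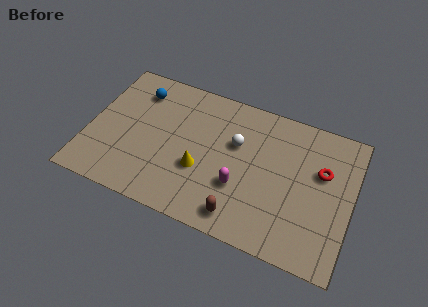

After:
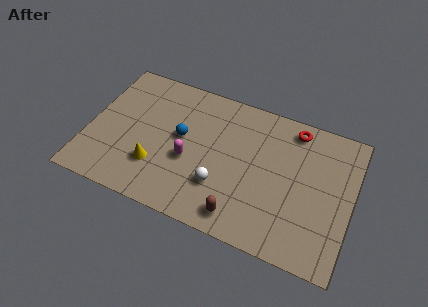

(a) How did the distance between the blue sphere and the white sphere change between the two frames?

-2.2

They were about 5.0 units apart before and 2.8 after — 2.2 units closer together.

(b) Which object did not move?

the brown capsule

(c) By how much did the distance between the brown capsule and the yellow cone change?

+1.6

They were about 2.7 units apart before and 4.3 after — 1.6 units further apart.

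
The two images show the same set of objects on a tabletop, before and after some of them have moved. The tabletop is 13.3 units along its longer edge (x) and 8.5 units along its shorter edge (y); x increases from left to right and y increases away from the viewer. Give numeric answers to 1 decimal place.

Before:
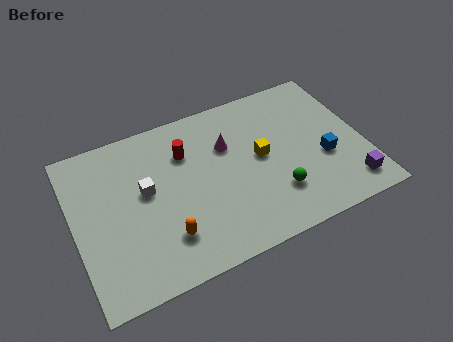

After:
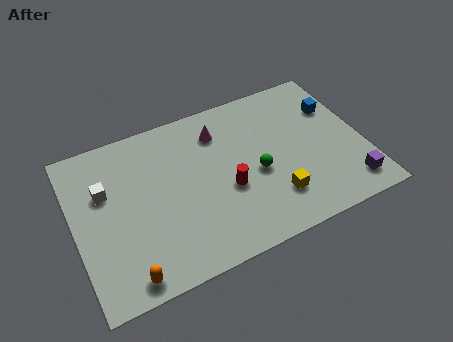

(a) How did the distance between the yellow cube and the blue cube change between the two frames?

+2.1

The distance was about 3.0 in the first image and 5.1 in the second, so they moved 2.1 units further apart.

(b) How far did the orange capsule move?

2.2

The orange capsule moved from about (3.9, 2.1) to (2.0, 0.9), a distance of √(1.9² + 1.2²) ≈ 2.2.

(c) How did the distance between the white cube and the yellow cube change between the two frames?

+2.8

Before: roughly 5.3 units apart; after: 8.1. That's 2.8 units further apart.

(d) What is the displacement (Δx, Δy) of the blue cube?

(0.9, 2.6)

The blue cube started near (11.4, 3.3) and ended near (12.3, 5.9).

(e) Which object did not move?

the purple cube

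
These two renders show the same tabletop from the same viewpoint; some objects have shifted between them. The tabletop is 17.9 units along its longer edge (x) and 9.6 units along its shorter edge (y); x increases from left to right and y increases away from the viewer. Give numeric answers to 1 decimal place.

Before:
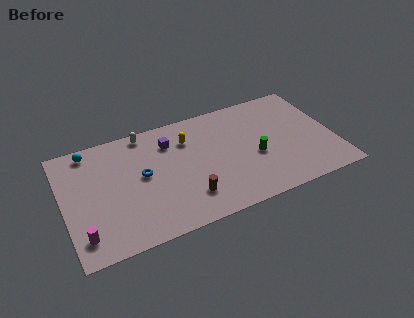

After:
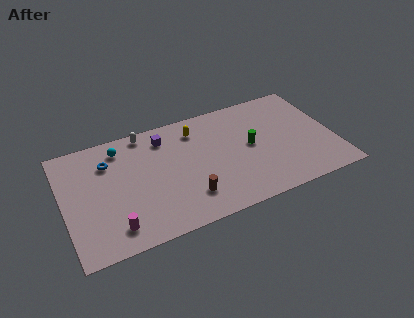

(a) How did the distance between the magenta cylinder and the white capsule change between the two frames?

-0.8

The distance was about 8.3 in the first image and 7.5 in the second, so they moved 0.8 units closer together.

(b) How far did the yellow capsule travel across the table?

0.8

From (8.4, 7.1) to (9.0, 7.7), the yellow capsule covered √(0.6² + 0.6²) ≈ 0.8 units.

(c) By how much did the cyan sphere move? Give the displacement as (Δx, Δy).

(2.0, -0.5)

The cyan sphere started near (2.0, 8.5) and ended near (4.0, 8.0).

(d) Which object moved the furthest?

the blue torus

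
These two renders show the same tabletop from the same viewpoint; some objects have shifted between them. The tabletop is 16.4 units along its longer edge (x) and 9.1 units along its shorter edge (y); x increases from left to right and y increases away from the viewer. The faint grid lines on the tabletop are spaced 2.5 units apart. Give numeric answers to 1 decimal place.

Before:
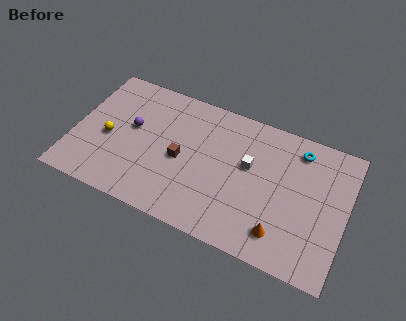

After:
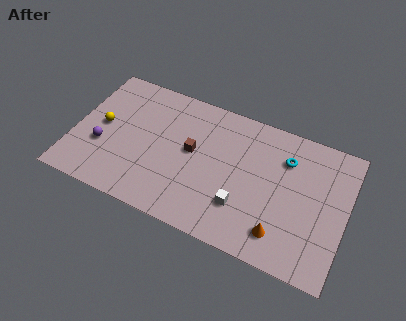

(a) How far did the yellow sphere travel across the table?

0.9

From (2.1, 4.0) to (1.6, 4.7), the yellow sphere covered √(0.5² + 0.7²) ≈ 0.9 units.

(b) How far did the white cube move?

2.8

From (10.5, 5.4) to (10.4, 2.6), the white cube covered √(0.1² + 2.8²) ≈ 2.8 units.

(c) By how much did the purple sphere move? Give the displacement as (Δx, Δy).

(-1.6, -1.9)

The purple sphere started near (3.4, 5.2) and ended near (1.8, 3.3).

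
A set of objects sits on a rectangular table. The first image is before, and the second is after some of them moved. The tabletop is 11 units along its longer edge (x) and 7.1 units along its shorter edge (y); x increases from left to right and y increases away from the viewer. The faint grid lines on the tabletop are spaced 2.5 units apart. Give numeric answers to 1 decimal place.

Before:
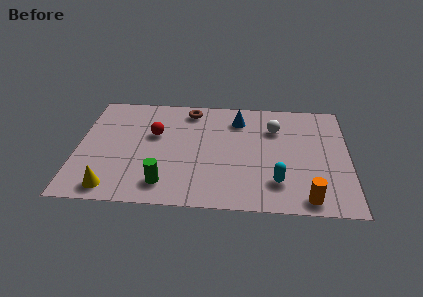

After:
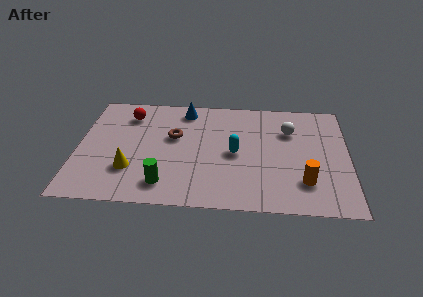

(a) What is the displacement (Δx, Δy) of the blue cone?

(-2.2, 0.5)

From the two frames, the blue cone sits at roughly (6.5, 5.6) before and (4.3, 6.1) after.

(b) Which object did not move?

the green cylinder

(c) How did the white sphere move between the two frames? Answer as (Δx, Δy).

(0.6, -0.1)

The white sphere was at about (8.0, 5.1) and moved to about (8.6, 5.0).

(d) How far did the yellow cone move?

1.4

The yellow cone moved from about (1.5, 0.9) to (2.2, 2.1), a distance of √(0.7² + 1.2²) ≈ 1.4.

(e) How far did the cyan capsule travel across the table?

2.4

The cyan capsule was near (8.1, 1.7) before and (6.4, 3.4) after, so it travelled √(1.7² + 1.7²) ≈ 2.4 units.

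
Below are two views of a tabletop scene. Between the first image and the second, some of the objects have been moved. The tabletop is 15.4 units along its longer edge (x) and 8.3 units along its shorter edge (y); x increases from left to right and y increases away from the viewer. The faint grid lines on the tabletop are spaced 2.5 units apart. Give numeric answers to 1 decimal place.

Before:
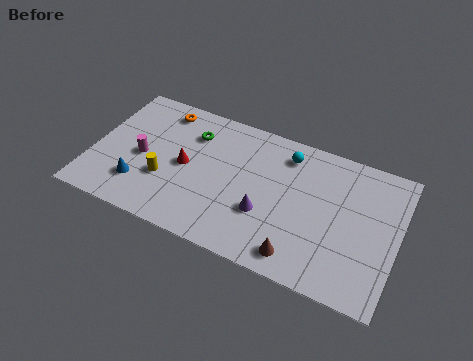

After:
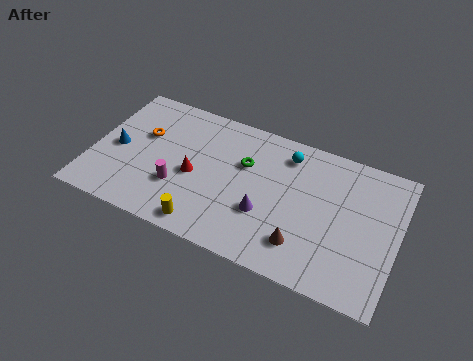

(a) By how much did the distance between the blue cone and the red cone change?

+1.1

Before: roughly 2.9 units apart; after: 4.0. That's 1.1 units further apart.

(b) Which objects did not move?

the cyan sphere and the purple cone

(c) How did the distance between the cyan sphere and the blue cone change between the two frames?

+0.5

Before: roughly 8.4 units apart; after: 8.9. That's 0.5 units further apart.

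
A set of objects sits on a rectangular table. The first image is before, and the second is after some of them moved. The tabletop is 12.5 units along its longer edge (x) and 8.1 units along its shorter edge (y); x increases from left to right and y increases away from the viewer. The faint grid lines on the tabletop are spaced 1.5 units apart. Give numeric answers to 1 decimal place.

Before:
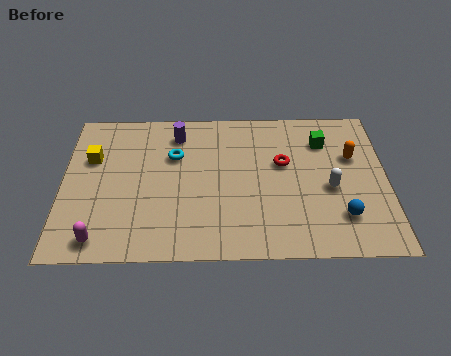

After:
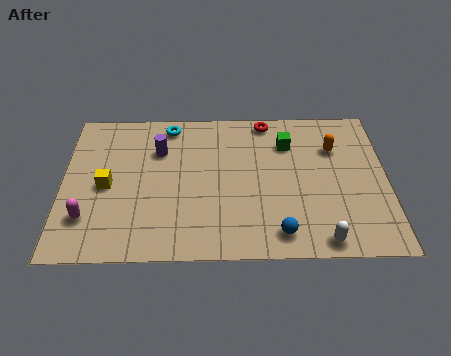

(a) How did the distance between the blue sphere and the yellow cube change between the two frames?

-3.1

They were about 10.2 units apart before and 7.1 after — 3.1 units closer together.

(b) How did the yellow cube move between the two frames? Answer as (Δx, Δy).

(0.6, -1.5)

The yellow cube was at about (1.1, 5.3) and moved to about (1.7, 3.8).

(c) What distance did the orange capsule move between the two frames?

0.9

From (11.2, 5.2) to (10.5, 5.7), the orange capsule covered √(0.7² + 0.5²) ≈ 0.9 units.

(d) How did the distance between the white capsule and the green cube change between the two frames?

+2.7

They were about 2.6 units apart before and 5.3 after — 2.7 units further apart.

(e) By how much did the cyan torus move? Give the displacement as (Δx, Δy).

(-0.2, 1.7)

From the two frames, the cyan torus sits at roughly (4.3, 5.4) before and (4.1, 7.1) after.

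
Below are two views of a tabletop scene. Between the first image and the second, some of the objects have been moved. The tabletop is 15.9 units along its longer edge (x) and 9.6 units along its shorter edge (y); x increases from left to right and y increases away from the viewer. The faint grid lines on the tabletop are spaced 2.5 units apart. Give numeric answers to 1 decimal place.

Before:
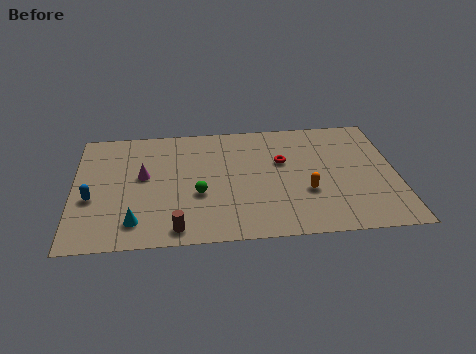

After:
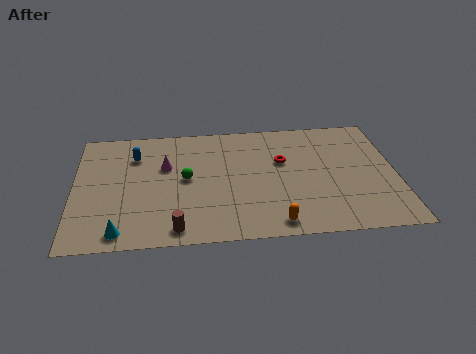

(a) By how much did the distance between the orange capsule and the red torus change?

+2.1

Before: roughly 2.8 units apart; after: 4.9. That's 2.1 units further apart.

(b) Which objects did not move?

the brown cylinder and the red torus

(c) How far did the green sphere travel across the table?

1.4

The green sphere was near (6.1, 3.7) before and (5.5, 5.0) after, so it travelled √(0.6² + 1.3²) ≈ 1.4 units.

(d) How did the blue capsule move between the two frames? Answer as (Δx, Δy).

(2.1, 3.3)

The blue capsule was at about (0.9, 3.8) and moved to about (3.0, 7.1).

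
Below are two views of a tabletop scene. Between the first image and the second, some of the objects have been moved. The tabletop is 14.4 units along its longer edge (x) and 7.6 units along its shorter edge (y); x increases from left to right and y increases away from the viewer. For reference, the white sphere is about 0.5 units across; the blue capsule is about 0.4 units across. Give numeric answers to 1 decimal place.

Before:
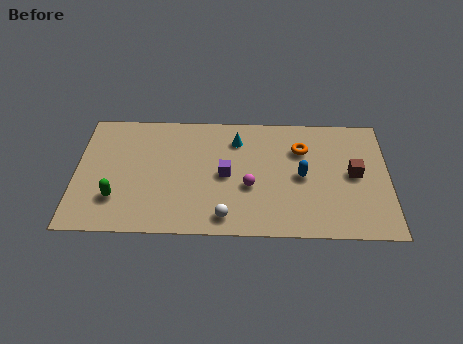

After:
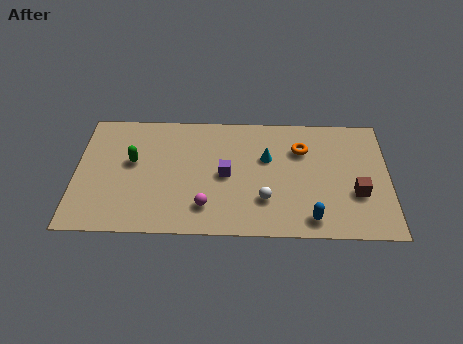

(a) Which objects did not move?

the purple cube and the orange torus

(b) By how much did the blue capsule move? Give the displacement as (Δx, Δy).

(0.4, -2.6)

The blue capsule was at about (10.4, 3.7) and moved to about (10.8, 1.1).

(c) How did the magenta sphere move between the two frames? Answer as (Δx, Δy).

(-2.0, -1.3)

The magenta sphere started near (8.0, 3.0) and ended near (6.0, 1.7).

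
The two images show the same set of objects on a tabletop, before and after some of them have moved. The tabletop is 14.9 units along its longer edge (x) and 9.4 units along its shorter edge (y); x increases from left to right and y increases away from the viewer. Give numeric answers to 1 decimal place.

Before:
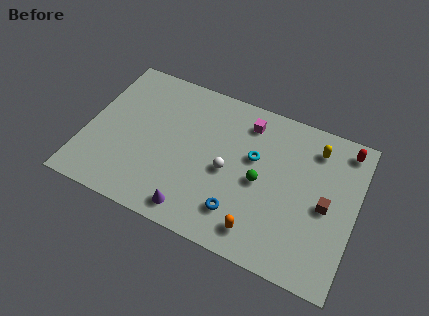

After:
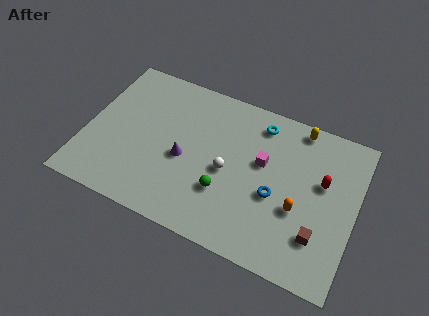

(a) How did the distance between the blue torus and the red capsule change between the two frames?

-5.0

They were about 8.0 units apart before and 3.0 after — 5.0 units closer together.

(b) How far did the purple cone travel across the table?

3.0

The purple cone moved from about (6.4, 1.2) to (5.5, 4.1), a distance of √(0.9² + 2.9²) ≈ 3.0.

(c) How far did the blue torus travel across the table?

2.5

The blue torus moved from about (8.8, 2.1) to (10.6, 3.9), a distance of √(1.8² + 1.8²) ≈ 2.5.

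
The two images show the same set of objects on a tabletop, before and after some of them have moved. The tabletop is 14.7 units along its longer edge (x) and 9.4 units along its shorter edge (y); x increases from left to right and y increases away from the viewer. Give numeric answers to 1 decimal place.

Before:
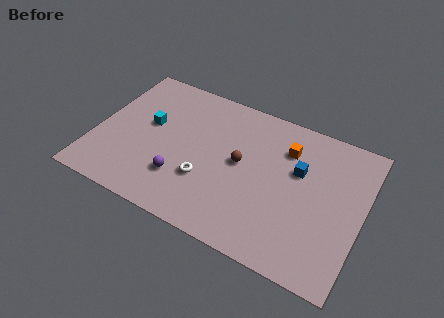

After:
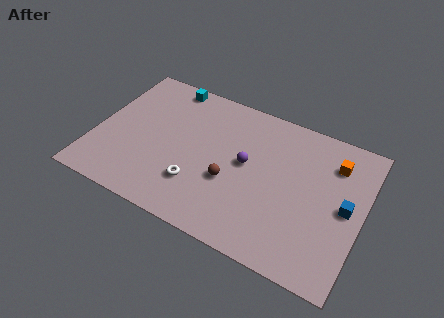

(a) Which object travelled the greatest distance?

the purple sphere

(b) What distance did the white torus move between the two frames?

0.6

From (6.3, 3.1) to (5.9, 2.6), the white torus covered √(0.4² + 0.5²) ≈ 0.6 units.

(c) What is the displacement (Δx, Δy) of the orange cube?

(2.6, 0.2)

From the two frames, the orange cube sits at roughly (10.3, 7.0) before and (12.9, 7.2) after.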